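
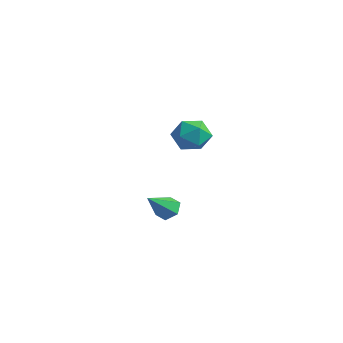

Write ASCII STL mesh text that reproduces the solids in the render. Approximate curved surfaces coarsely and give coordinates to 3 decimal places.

solid 
facet normal -0.530 0.272 0.803
outer loop
vertex -2.535 3.519 1.502
vertex -2.034 2.997 2.009
vertex -1.802 3.839 1.877
endloop
endfacet
facet normal -0.512 0.797 0.320
outer loop
vertex -2.535 3.519 1.502
vertex -1.802 3.839 1.877
vertex -1.998 4.048 1.042
endloop
endfacet
facet normal -0.786 0.547 -0.289
outer loop
vertex -2.535 3.519 1.502
vertex -1.998 4.048 1.042
vertex -2.352 3.336 0.658
endloop
endfacet
facet normal -0.974 -0.134 -0.182
outer loop
vertex -2.535 3.519 1.502
vertex -2.352 3.336 0.658
vertex -2.374 2.686 1.255
endloop
endfacet
facet normal -0.815 -0.304 0.493
outer loop
vertex -2.535 3.519 1.502
vertex -2.374 2.686 1.255
vertex -2.034 2.997 2.009
endloop
endfacet
facet normal 0.171 0.965 0.201
outer loop
vertex -1.998 4.048 1.042
vertex -1.802 3.839 1.877
vertex -1.166 3.854 1.265
endloop
endfacet
facet normal 0.143 0.115 0.983
outer loop
vertex -1.802 3.839 1.877
vertex -2.034 2.997 2.009
vertex -1.188 3.204 1.862
endloop
endfacet
facet normal -0.319 -0.817 0.481
outer loop
vertex -2.034 2.997 2.009
vertex -2.374 2.686 1.255
vertex -1.542 2.492 1.478
endloop
endfacet
facet normal -0.576 -0.542 -0.612
outer loop
vertex -2.374 2.686 1.255
vertex -2.352 3.336 0.658
vertex -1.738 2.701 0.643
endloop
endfacet
facet normal -0.273 0.558 -0.784
outer loop
vertex -2.352 3.336 0.658
vertex -1.998 4.048 1.042
vertex -1.506 3.543 0.511
endloop
endfacet
facet normal 0.974 0.134 0.182
outer loop
vertex -1.005 3.021 1.018
vertex -1.166 3.854 1.265
vertex -1.188 3.204 1.862
endloop
endfacet
facet normal 0.786 -0.547 0.289
outer loop
vertex -1.005 3.021 1.018
vertex -1.188 3.204 1.862
vertex -1.542 2.492 1.478
endloop
endfacet
facet normal 0.512 -0.797 -0.320
outer loop
vertex -1.005 3.021 1.018
vertex -1.542 2.492 1.478
vertex -1.738 2.701 0.643
endloop
endfacet
facet normal 0.530 -0.272 -0.803
outer loop
vertex -1.005 3.021 1.018
vertex -1.738 2.701 0.643
vertex -1.506 3.543 0.511
endloop
endfacet
facet normal 0.815 0.304 -0.493
outer loop
vertex -1.005 3.021 1.018
vertex -1.506 3.543 0.511
vertex -1.166 3.854 1.265
endloop
endfacet
facet normal 0.576 0.542 0.612
outer loop
vertex -1.188 3.204 1.862
vertex -1.166 3.854 1.265
vertex -1.802 3.839 1.877
endloop
endfacet
facet normal 0.273 -0.558 0.784
outer loop
vertex -1.542 2.492 1.478
vertex -1.188 3.204 1.862
vertex -2.034 2.997 2.009
endloop
endfacet
facet normal -0.171 -0.965 -0.201
outer loop
vertex -1.738 2.701 0.643
vertex -1.542 2.492 1.478
vertex -2.374 2.686 1.255
endloop
endfacet
facet normal -0.143 -0.115 -0.983
outer loop
vertex -1.506 3.543 0.511
vertex -1.738 2.701 0.643
vertex -2.352 3.336 0.658
endloop
endfacet
facet normal 0.319 0.817 -0.481
outer loop
vertex -1.166 3.854 1.265
vertex -1.506 3.543 0.511
vertex -1.998 4.048 1.042
endloop
endfacet
facet normal -0.058 0.743 -0.666
outer loop
vertex 2.676 -1.616 -0.091
vertex 2.43 -1.291 0.293
vertex 2.988 -1.292 0.243
endloop
endfacet
facet normal 0.800 -0.565 -0.199
outer loop
vertex 2.676 -1.616 -0.091
vertex 2.988 -1.292 0.243
vertex 2.51 -2.309 1.207
endloop
endfacet
facet normal -0.058 0.743 -0.667
outer loop
vertex 2.988 -1.292 0.243
vertex 2.43 -1.291 0.293
vertex 2.741 -0.967 0.627
endloop
endfacet
facet normal 0.864 0.067 0.499
outer loop
vertex 2.988 -1.292 0.243
vertex 2.741 -0.967 0.627
vertex 2.51 -2.309 1.207
endloop
endfacet
facet normal -0.058 0.743 -0.666
outer loop
vertex 2.741 -0.967 0.627
vertex 2.43 -1.291 0.293
vertex 2.184 -0.966 0.677
endloop
endfacet
facet normal 0.083 0.383 0.920
outer loop
vertex 2.741 -0.967 0.627
vertex 2.184 -0.966 0.677
vertex 2.51 -2.309 1.207
endloop
endfacet
facet normal -0.058 0.743 -0.666
outer loop
vertex 2.184 -0.966 0.677
vertex 2.43 -1.291 0.293
vertex 1.872 -1.29 0.343
endloop
endfacet
facet normal -0.762 0.069 0.644
outer loop
vertex 2.184 -0.966 0.677
vertex 1.872 -1.29 0.343
vertex 2.51 -2.309 1.207
endloop
endfacet
facet normal -0.058 0.742 -0.668
outer loop
vertex 1.872 -1.29 0.343
vertex 2.43 -1.291 0.293
vertex 2.118 -1.616 -0.041
endloop
endfacet
facet normal -0.826 -0.561 -0.052
outer loop
vertex 1.872 -1.29 0.343
vertex 2.118 -1.616 -0.041
vertex 2.51 -2.309 1.207
endloop
endfacet
facet normal -0.060 0.743 -0.667
outer loop
vertex 2.118 -1.616 -0.041
vertex 2.43 -1.291 0.293
vertex 2.676 -1.616 -0.091
endloop
endfacet
facet normal -0.043 -0.879 -0.475
outer loop
vertex 2.118 -1.616 -0.041
vertex 2.676 -1.616 -0.091
vertex 2.51 -2.309 1.207
endloop
endfacet

endsolid


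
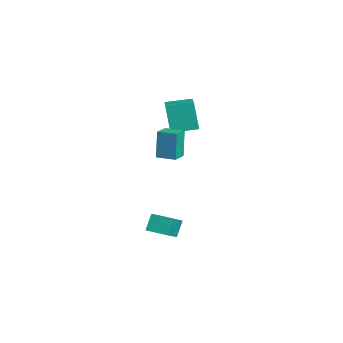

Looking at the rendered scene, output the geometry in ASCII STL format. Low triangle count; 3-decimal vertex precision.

solid 
facet normal -0.362 0.414 0.835
outer loop
vertex -0.207 -0.079 -1.906
vertex 0.6 0.83 -2.007
vertex -1.133 0.657 -2.673
endloop
endfacet
facet normal -0.661 -0.745 0.083
outer loop
vertex -0.76 0.23 -3.533
vertex -0.207 -0.079 -1.906
vertex -1.133 0.657 -2.673
endloop
endfacet
facet normal -0.362 0.414 0.835
outer loop
vertex -1.133 0.657 -2.673
vertex 0.6 0.83 -2.007
vertex -0.326 1.566 -2.774
endloop
endfacet
facet normal -0.657 0.522 -0.544
outer loop
vertex -0.326 1.566 -2.774
vertex -0.76 0.23 -3.533
vertex -1.133 0.657 -2.673
endloop
endfacet
facet normal 0.657 -0.522 0.544
outer loop
vertex -0.207 -0.079 -1.906
vertex 0.973 0.403 -2.867
vertex 0.6 0.83 -2.007
endloop
endfacet
facet normal -0.661 -0.745 0.083
outer loop
vertex 0.166 -0.506 -2.766
vertex -0.207 -0.079 -1.906
vertex -0.76 0.23 -3.533
endloop
endfacet
facet normal 0.657 -0.522 0.544
outer loop
vertex 0.166 -0.506 -2.766
vertex 0.973 0.403 -2.867
vertex -0.207 -0.079 -1.906
endloop
endfacet
facet normal 0.661 0.745 -0.083
outer loop
vertex 0.6 0.83 -2.007
vertex 0.973 0.403 -2.867
vertex -0.326 1.566 -2.774
endloop
endfacet
facet normal -0.657 0.522 -0.544
outer loop
vertex 0.047 1.139 -3.634
vertex -0.76 0.23 -3.533
vertex -0.326 1.566 -2.774
endloop
endfacet
facet normal 0.661 0.745 -0.083
outer loop
vertex -0.326 1.566 -2.774
vertex 0.973 0.403 -2.867
vertex 0.047 1.139 -3.634
endloop
endfacet
facet normal 0.362 -0.414 -0.835
outer loop
vertex 0.047 1.139 -3.634
vertex 0.166 -0.506 -2.766
vertex -0.76 0.23 -3.533
endloop
endfacet
facet normal 0.362 -0.414 -0.835
outer loop
vertex 0.973 0.403 -2.867
vertex 0.166 -0.506 -2.766
vertex 0.047 1.139 -3.634
endloop
endfacet
facet normal -0.712 0.674 -0.196
outer loop
vertex 0.682 0.341 4.408
vertex 1.362 1.074 4.458
vertex 0.963 0.187 2.861
endloop
endfacet
facet normal -0.680 -0.732 -0.051
outer loop
vertex 1.618 -0.434 3.042
vertex 0.682 0.341 4.408
vertex 0.963 0.187 2.861
endloop
endfacet
facet normal -0.712 0.674 -0.197
outer loop
vertex 0.963 0.187 2.861
vertex 1.362 1.074 4.458
vertex 1.643 0.919 2.911
endloop
endfacet
facet normal 0.178 -0.098 -0.979
outer loop
vertex 1.643 0.919 2.911
vertex 1.618 -0.434 3.042
vertex 0.963 0.187 2.861
endloop
endfacet
facet normal -0.178 0.098 0.979
outer loop
vertex 0.682 0.341 4.408
vertex 2.017 0.453 4.639
vertex 1.362 1.074 4.458
endloop
endfacet
facet normal -0.679 -0.732 -0.050
outer loop
vertex 1.337 -0.279 4.589
vertex 0.682 0.341 4.408
vertex 1.618 -0.434 3.042
endloop
endfacet
facet normal -0.178 0.098 0.979
outer loop
vertex 1.337 -0.279 4.589
vertex 2.017 0.453 4.639
vertex 0.682 0.341 4.408
endloop
endfacet
facet normal 0.680 0.732 0.050
outer loop
vertex 1.362 1.074 4.458
vertex 2.017 0.453 4.639
vertex 1.643 0.919 2.911
endloop
endfacet
facet normal 0.178 -0.098 -0.979
outer loop
vertex 2.298 0.299 3.092
vertex 1.618 -0.434 3.042
vertex 1.643 0.919 2.911
endloop
endfacet
facet normal 0.679 0.732 0.050
outer loop
vertex 1.643 0.919 2.911
vertex 2.017 0.453 4.639
vertex 2.298 0.299 3.092
endloop
endfacet
facet normal 0.712 -0.674 0.197
outer loop
vertex 2.298 0.299 3.092
vertex 1.337 -0.279 4.589
vertex 1.618 -0.434 3.042
endloop
endfacet
facet normal 0.712 -0.675 0.196
outer loop
vertex 2.017 0.453 4.639
vertex 1.337 -0.279 4.589
vertex 2.298 0.299 3.092
endloop
endfacet
facet normal -0.911 0.284 -0.301
outer loop
vertex -5.057 2.243 3.24
vertex -4.695 3.613 3.436
vertex -4.521 2.323 1.692
endloop
endfacet
facet normal -0.253 -0.958 -0.137
outer loop
vertex -2.545 1.707 2.344
vertex -5.057 2.243 3.24
vertex -4.521 2.323 1.692
endloop
endfacet
facet normal -0.910 0.284 -0.301
outer loop
vertex -4.521 2.323 1.692
vertex -4.695 3.613 3.436
vertex -4.159 3.692 1.888
endloop
endfacet
facet normal 0.327 0.049 -0.944
outer loop
vertex -4.159 3.692 1.888
vertex -2.545 1.707 2.344
vertex -4.521 2.323 1.692
endloop
endfacet
facet normal -0.327 -0.049 0.944
outer loop
vertex -5.057 2.243 3.24
vertex -2.719 2.997 4.088
vertex -4.695 3.613 3.436
endloop
endfacet
facet normal -0.253 -0.958 -0.136
outer loop
vertex -3.081 1.628 3.892
vertex -5.057 2.243 3.24
vertex -2.545 1.707 2.344
endloop
endfacet
facet normal -0.327 -0.049 0.944
outer loop
vertex -3.081 1.628 3.892
vertex -2.719 2.997 4.088
vertex -5.057 2.243 3.24
endloop
endfacet
facet normal 0.253 0.958 0.137
outer loop
vertex -4.695 3.613 3.436
vertex -2.719 2.997 4.088
vertex -4.159 3.692 1.888
endloop
endfacet
facet normal 0.327 0.049 -0.944
outer loop
vertex -2.183 3.077 2.54
vertex -2.545 1.707 2.344
vertex -4.159 3.692 1.888
endloop
endfacet
facet normal 0.253 0.958 0.137
outer loop
vertex -4.159 3.692 1.888
vertex -2.719 2.997 4.088
vertex -2.183 3.077 2.54
endloop
endfacet
facet normal 0.911 -0.284 0.301
outer loop
vertex -2.183 3.077 2.54
vertex -3.081 1.628 3.892
vertex -2.545 1.707 2.344
endloop
endfacet
facet normal 0.911 -0.284 0.301
outer loop
vertex -2.719 2.997 4.088
vertex -3.081 1.628 3.892
vertex -2.183 3.077 2.54
endloop
endfacet

endsolid


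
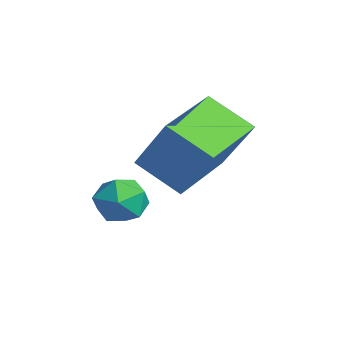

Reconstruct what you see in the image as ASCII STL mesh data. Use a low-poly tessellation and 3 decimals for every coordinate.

solid 
facet normal -0.529 -0.211 -0.822
outer loop
vertex -0.51 0.69 2.669
vertex -1.564 2.168 2.967
vertex 0.367 1.47 1.905
endloop
endfacet
facet normal 0.573 -0.803 -0.162
outer loop
vertex 1.324 1.852 3.393
vertex -0.51 0.69 2.669
vertex 0.367 1.47 1.905
endloop
endfacet
facet normal -0.529 -0.212 -0.822
outer loop
vertex 0.367 1.47 1.905
vertex -1.564 2.168 2.967
vertex -0.688 2.948 2.203
endloop
endfacet
facet normal 0.626 0.557 -0.546
outer loop
vertex -0.688 2.948 2.203
vertex 1.324 1.852 3.393
vertex 0.367 1.47 1.905
endloop
endfacet
facet normal -0.626 -0.557 0.546
outer loop
vertex -0.51 0.69 2.669
vertex -0.607 2.55 4.455
vertex -1.564 2.168 2.967
endloop
endfacet
facet normal 0.573 -0.803 -0.163
outer loop
vertex 0.448 1.072 4.157
vertex -0.51 0.69 2.669
vertex 1.324 1.852 3.393
endloop
endfacet
facet normal -0.626 -0.557 0.546
outer loop
vertex 0.448 1.072 4.157
vertex -0.607 2.55 4.455
vertex -0.51 0.69 2.669
endloop
endfacet
facet normal -0.573 0.803 0.163
outer loop
vertex -1.564 2.168 2.967
vertex -0.607 2.55 4.455
vertex -0.688 2.948 2.203
endloop
endfacet
facet normal 0.626 0.557 -0.546
outer loop
vertex 0.27 3.33 3.691
vertex 1.324 1.852 3.393
vertex -0.688 2.948 2.203
endloop
endfacet
facet normal -0.573 0.803 0.163
outer loop
vertex -0.688 2.948 2.203
vertex -0.607 2.55 4.455
vertex 0.27 3.33 3.691
endloop
endfacet
facet normal 0.529 0.211 0.822
outer loop
vertex 0.27 3.33 3.691
vertex 0.448 1.072 4.157
vertex 1.324 1.852 3.393
endloop
endfacet
facet normal 0.528 0.211 0.822
outer loop
vertex -0.607 2.55 4.455
vertex 0.448 1.072 4.157
vertex 0.27 3.33 3.691
endloop
endfacet
facet normal -0.906 0.308 0.291
outer loop
vertex -1.443 0.758 1.105
vertex -1.439 0.244 1.66
vertex -1.163 0.938 1.785
endloop
endfacet
facet normal -0.536 0.844 -0.003
outer loop
vertex -1.443 0.758 1.105
vertex -1.163 0.938 1.785
vertex -0.805 1.163 1.157
endloop
endfacet
facet normal -0.360 0.653 -0.666
outer loop
vertex -1.443 0.758 1.105
vertex -0.805 1.163 1.157
vertex -0.86 0.609 0.644
endloop
endfacet
facet normal -0.620 -0.001 -0.784
outer loop
vertex -1.443 0.758 1.105
vertex -0.86 0.609 0.644
vertex -1.252 0.041 0.955
endloop
endfacet
facet normal -0.958 -0.215 -0.192
outer loop
vertex -1.443 0.758 1.105
vertex -1.252 0.041 0.955
vertex -1.439 0.244 1.66
endloop
endfacet
facet normal 0.067 0.926 0.370
outer loop
vertex -0.805 1.163 1.157
vertex -1.163 0.938 1.785
vertex -0.408 0.899 1.745
endloop
endfacet
facet normal -0.532 0.059 0.845
outer loop
vertex -1.163 0.938 1.785
vertex -1.439 0.244 1.66
vertex -0.8 0.331 2.056
endloop
endfacet
facet normal -0.616 -0.786 0.063
outer loop
vertex -1.439 0.244 1.66
vertex -1.252 0.041 0.955
vertex -0.855 -0.223 1.543
endloop
endfacet
facet normal -0.070 -0.441 -0.895
outer loop
vertex -1.252 0.041 0.955
vertex -0.86 0.609 0.644
vertex -0.497 0.002 0.915
endloop
endfacet
facet normal 0.352 0.617 -0.704
outer loop
vertex -0.86 0.609 0.644
vertex -0.805 1.163 1.157
vertex -0.221 0.696 1.04
endloop
endfacet
facet normal 0.620 0.001 0.784
outer loop
vertex -0.217 0.182 1.595
vertex -0.408 0.899 1.745
vertex -0.8 0.331 2.056
endloop
endfacet
facet normal 0.360 -0.653 0.666
outer loop
vertex -0.217 0.182 1.595
vertex -0.8 0.331 2.056
vertex -0.855 -0.223 1.543
endloop
endfacet
facet normal 0.536 -0.844 0.003
outer loop
vertex -0.217 0.182 1.595
vertex -0.855 -0.223 1.543
vertex -0.497 0.002 0.915
endloop
endfacet
facet normal 0.906 -0.308 -0.291
outer loop
vertex -0.217 0.182 1.595
vertex -0.497 0.002 0.915
vertex -0.221 0.696 1.04
endloop
endfacet
facet normal 0.958 0.215 0.192
outer loop
vertex -0.217 0.182 1.595
vertex -0.221 0.696 1.04
vertex -0.408 0.899 1.745
endloop
endfacet
facet normal 0.070 0.441 0.895
outer loop
vertex -0.8 0.331 2.056
vertex -0.408 0.899 1.745
vertex -1.163 0.938 1.785
endloop
endfacet
facet normal -0.352 -0.617 0.704
outer loop
vertex -0.855 -0.223 1.543
vertex -0.8 0.331 2.056
vertex -1.439 0.244 1.66
endloop
endfacet
facet normal -0.067 -0.926 -0.370
outer loop
vertex -0.497 0.002 0.915
vertex -0.855 -0.223 1.543
vertex -1.252 0.041 0.955
endloop
endfacet
facet normal 0.532 -0.059 -0.845
outer loop
vertex -0.221 0.696 1.04
vertex -0.497 0.002 0.915
vertex -0.86 0.609 0.644
endloop
endfacet
facet normal 0.616 0.786 -0.063
outer loop
vertex -0.408 0.899 1.745
vertex -0.221 0.696 1.04
vertex -0.805 1.163 1.157
endloop
endfacet

endsolid


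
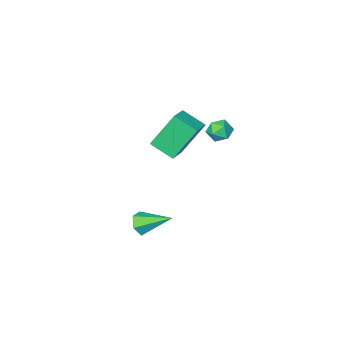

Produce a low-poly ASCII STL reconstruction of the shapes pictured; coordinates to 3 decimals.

solid 
facet normal -0.309 0.897 0.318
outer loop
vertex -2.728 -1.843 -2.231
vertex -3.279 -2.111 -2.01
vertex -2.758 -2.07 -1.62
endloop
endfacet
facet normal 0.404 0.851 0.336
outer loop
vertex -2.728 -1.843 -2.231
vertex -2.758 -2.07 -1.62
vertex -2.227 -2.179 -1.982
endloop
endfacet
facet normal 0.633 0.703 -0.324
outer loop
vertex -2.728 -1.843 -2.231
vertex -2.227 -2.179 -1.982
vertex -2.42 -2.288 -2.595
endloop
endfacet
facet normal 0.062 0.657 -0.751
outer loop
vertex -2.728 -1.843 -2.231
vertex -2.42 -2.288 -2.595
vertex -3.07 -2.246 -2.612
endloop
endfacet
facet normal -0.520 0.777 -0.355
outer loop
vertex -2.728 -1.843 -2.231
vertex -3.07 -2.246 -2.612
vertex -3.279 -2.111 -2.01
endloop
endfacet
facet normal 0.579 0.301 0.758
outer loop
vertex -2.227 -2.179 -1.982
vertex -2.758 -2.07 -1.62
vertex -2.47 -2.654 -1.608
endloop
endfacet
facet normal -0.574 0.377 0.727
outer loop
vertex -2.758 -2.07 -1.62
vertex -3.279 -2.111 -2.01
vertex -3.12 -2.612 -1.625
endloop
endfacet
facet normal -0.915 0.185 -0.359
outer loop
vertex -3.279 -2.111 -2.01
vertex -3.07 -2.246 -2.612
vertex -3.313 -2.721 -2.238
endloop
endfacet
facet normal 0.026 -0.008 -1.000
outer loop
vertex -3.07 -2.246 -2.612
vertex -2.42 -2.288 -2.595
vertex -2.782 -2.83 -2.6
endloop
endfacet
facet normal 0.949 0.063 -0.310
outer loop
vertex -2.42 -2.288 -2.595
vertex -2.227 -2.179 -1.982
vertex -2.261 -2.789 -2.21
endloop
endfacet
facet normal -0.062 -0.657 0.751
outer loop
vertex -2.812 -3.057 -1.989
vertex -2.47 -2.654 -1.608
vertex -3.12 -2.612 -1.625
endloop
endfacet
facet normal -0.633 -0.703 0.324
outer loop
vertex -2.812 -3.057 -1.989
vertex -3.12 -2.612 -1.625
vertex -3.313 -2.721 -2.238
endloop
endfacet
facet normal -0.404 -0.851 -0.336
outer loop
vertex -2.812 -3.057 -1.989
vertex -3.313 -2.721 -2.238
vertex -2.782 -2.83 -2.6
endloop
endfacet
facet normal 0.309 -0.897 -0.318
outer loop
vertex -2.812 -3.057 -1.989
vertex -2.782 -2.83 -2.6
vertex -2.261 -2.789 -2.21
endloop
endfacet
facet normal 0.520 -0.777 0.355
outer loop
vertex -2.812 -3.057 -1.989
vertex -2.261 -2.789 -2.21
vertex -2.47 -2.654 -1.608
endloop
endfacet
facet normal -0.026 0.008 1.000
outer loop
vertex -3.12 -2.612 -1.625
vertex -2.47 -2.654 -1.608
vertex -2.758 -2.07 -1.62
endloop
endfacet
facet normal -0.949 -0.063 0.310
outer loop
vertex -3.313 -2.721 -2.238
vertex -3.12 -2.612 -1.625
vertex -3.279 -2.111 -2.01
endloop
endfacet
facet normal -0.579 -0.301 -0.758
outer loop
vertex -2.782 -2.83 -2.6
vertex -3.313 -2.721 -2.238
vertex -3.07 -2.246 -2.612
endloop
endfacet
facet normal 0.574 -0.377 -0.727
outer loop
vertex -2.261 -2.789 -2.21
vertex -2.782 -2.83 -2.6
vertex -2.42 -2.288 -2.595
endloop
endfacet
facet normal 0.915 -0.185 0.359
outer loop
vertex -2.47 -2.654 -1.608
vertex -2.261 -2.789 -2.21
vertex -2.227 -2.179 -1.982
endloop
endfacet
facet normal 0.530 -0.707 -0.469
outer loop
vertex 3.495 0.745 -3.055
vertex 3.2 0.862 -3.564
vertex 3.707 1.157 -3.436
endloop
endfacet
facet normal 0.563 0.386 0.731
outer loop
vertex 3.495 0.745 -3.055
vertex 3.707 1.157 -3.436
vertex 2.38 1.958 -2.836
endloop
endfacet
facet normal 0.530 -0.707 -0.469
outer loop
vertex 3.707 1.157 -3.436
vertex 3.2 0.862 -3.564
vertex 3.412 1.274 -3.945
endloop
endfacet
facet normal 0.487 0.869 -0.083
outer loop
vertex 3.707 1.157 -3.436
vertex 3.412 1.274 -3.945
vertex 2.38 1.958 -2.836
endloop
endfacet
facet normal 0.530 -0.707 -0.469
outer loop
vertex 3.412 1.274 -3.945
vertex 3.2 0.862 -3.564
vertex 2.905 0.979 -4.073
endloop
endfacet
facet normal -0.244 0.707 -0.663
outer loop
vertex 3.412 1.274 -3.945
vertex 2.905 0.979 -4.073
vertex 2.38 1.958 -2.836
endloop
endfacet
facet normal 0.529 -0.707 -0.469
outer loop
vertex 2.905 0.979 -4.073
vertex 3.2 0.862 -3.564
vertex 2.693 0.567 -3.691
endloop
endfacet
facet normal -0.900 0.063 -0.432
outer loop
vertex 2.905 0.979 -4.073
vertex 2.693 0.567 -3.691
vertex 2.38 1.958 -2.836
endloop
endfacet
facet normal 0.529 -0.707 -0.469
outer loop
vertex 2.693 0.567 -3.691
vertex 3.2 0.862 -3.564
vertex 2.988 0.45 -3.182
endloop
endfacet
facet normal -0.824 -0.420 0.381
outer loop
vertex 2.693 0.567 -3.691
vertex 2.988 0.45 -3.182
vertex 2.38 1.958 -2.836
endloop
endfacet
facet normal 0.529 -0.707 -0.469
outer loop
vertex 2.988 0.45 -3.182
vertex 3.2 0.862 -3.564
vertex 3.495 0.745 -3.055
endloop
endfacet
facet normal -0.091 -0.257 0.962
outer loop
vertex 2.988 0.45 -3.182
vertex 3.495 0.745 -3.055
vertex 2.38 1.958 -2.836
endloop
endfacet
facet normal -0.466 0.231 0.854
outer loop
vertex -1.047 -3.384 -1.087
vertex -1.586 -2.393 -1.649
vertex -1.853 -3.98 -1.365
endloop
endfacet
facet normal 0.428 -0.786 0.446
outer loop
vertex -0.914 -4.447 -3.091
vertex -1.047 -3.384 -1.087
vertex -1.853 -3.98 -1.365
endloop
endfacet
facet normal -0.465 0.231 0.855
outer loop
vertex -1.853 -3.98 -1.365
vertex -1.586 -2.393 -1.649
vertex -2.392 -2.989 -1.926
endloop
endfacet
facet normal -0.775 -0.573 -0.267
outer loop
vertex -2.392 -2.989 -1.926
vertex -0.914 -4.447 -3.091
vertex -1.853 -3.98 -1.365
endloop
endfacet
facet normal 0.775 0.573 0.267
outer loop
vertex -1.047 -3.384 -1.087
vertex -0.647 -2.86 -3.375
vertex -1.586 -2.393 -1.649
endloop
endfacet
facet normal 0.428 -0.786 0.445
outer loop
vertex -0.108 -3.851 -2.814
vertex -1.047 -3.384 -1.087
vertex -0.914 -4.447 -3.091
endloop
endfacet
facet normal 0.775 0.573 0.267
outer loop
vertex -0.108 -3.851 -2.814
vertex -0.647 -2.86 -3.375
vertex -1.047 -3.384 -1.087
endloop
endfacet
facet normal -0.428 0.786 -0.446
outer loop
vertex -1.586 -2.393 -1.649
vertex -0.647 -2.86 -3.375
vertex -2.392 -2.989 -1.926
endloop
endfacet
facet normal -0.775 -0.573 -0.267
outer loop
vertex -1.453 -3.456 -3.653
vertex -0.914 -4.447 -3.091
vertex -2.392 -2.989 -1.926
endloop
endfacet
facet normal -0.428 0.786 -0.445
outer loop
vertex -2.392 -2.989 -1.926
vertex -0.647 -2.86 -3.375
vertex -1.453 -3.456 -3.653
endloop
endfacet
facet normal 0.465 -0.232 -0.854
outer loop
vertex -1.453 -3.456 -3.653
vertex -0.108 -3.851 -2.814
vertex -0.914 -4.447 -3.091
endloop
endfacet
facet normal 0.465 -0.231 -0.855
outer loop
vertex -0.647 -2.86 -3.375
vertex -0.108 -3.851 -2.814
vertex -1.453 -3.456 -3.653
endloop
endfacet

endsolid


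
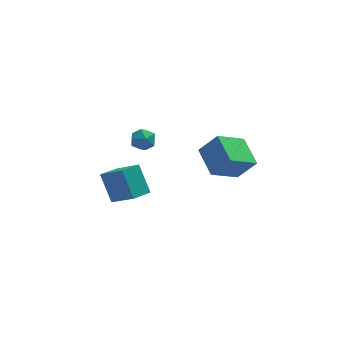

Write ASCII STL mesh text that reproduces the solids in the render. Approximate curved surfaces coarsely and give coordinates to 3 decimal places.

solid 
facet normal -0.606 0.162 -0.779
outer loop
vertex 2.089 -3.466 1.581
vertex 1.671 -1.712 2.271
vertex 3.689 -2.661 0.504
endloop
endfacet
facet normal 0.217 -0.909 -0.357
outer loop
vertex 4.689 -2.928 1.789
vertex 2.089 -3.466 1.581
vertex 3.689 -2.661 0.504
endloop
endfacet
facet normal -0.606 0.162 -0.779
outer loop
vertex 3.689 -2.661 0.504
vertex 1.671 -1.712 2.271
vertex 3.271 -0.907 1.193
endloop
endfacet
facet normal 0.765 0.385 -0.516
outer loop
vertex 3.271 -0.907 1.193
vertex 4.689 -2.928 1.789
vertex 3.689 -2.661 0.504
endloop
endfacet
facet normal -0.765 -0.385 0.516
outer loop
vertex 2.089 -3.466 1.581
vertex 2.671 -1.979 3.556
vertex 1.671 -1.712 2.271
endloop
endfacet
facet normal 0.217 -0.909 -0.357
outer loop
vertex 3.089 -3.733 2.867
vertex 2.089 -3.466 1.581
vertex 4.689 -2.928 1.789
endloop
endfacet
facet normal -0.766 -0.385 0.515
outer loop
vertex 3.089 -3.733 2.867
vertex 2.671 -1.979 3.556
vertex 2.089 -3.466 1.581
endloop
endfacet
facet normal -0.216 0.909 0.357
outer loop
vertex 1.671 -1.712 2.271
vertex 2.671 -1.979 3.556
vertex 3.271 -0.907 1.193
endloop
endfacet
facet normal 0.766 0.385 -0.515
outer loop
vertex 4.271 -1.174 2.479
vertex 4.689 -2.928 1.789
vertex 3.271 -0.907 1.193
endloop
endfacet
facet normal -0.217 0.909 0.357
outer loop
vertex 3.271 -0.907 1.193
vertex 2.671 -1.979 3.556
vertex 4.271 -1.174 2.479
endloop
endfacet
facet normal 0.606 -0.162 0.779
outer loop
vertex 4.271 -1.174 2.479
vertex 3.089 -3.733 2.867
vertex 4.689 -2.928 1.789
endloop
endfacet
facet normal 0.606 -0.162 0.779
outer loop
vertex 2.671 -1.979 3.556
vertex 3.089 -3.733 2.867
vertex 4.271 -1.174 2.479
endloop
endfacet
facet normal -0.194 0.776 0.601
outer loop
vertex -1.839 -0.932 3.443
vertex -1.401 -1.277 4.03
vertex -1.047 -0.778 3.5
endloop
endfacet
facet normal -0.184 0.979 -0.083
outer loop
vertex -1.839 -0.932 3.443
vertex -1.047 -0.778 3.5
vertex -1.383 -0.903 2.775
endloop
endfacet
facet normal -0.674 0.598 -0.434
outer loop
vertex -1.839 -0.932 3.443
vertex -1.383 -0.903 2.775
vertex -1.946 -1.479 2.856
endloop
endfacet
facet normal -0.987 0.157 0.033
outer loop
vertex -1.839 -0.932 3.443
vertex -1.946 -1.479 2.856
vertex -1.957 -1.711 3.631
endloop
endfacet
facet normal -0.691 0.267 0.672
outer loop
vertex -1.839 -0.932 3.443
vertex -1.957 -1.711 3.631
vertex -1.401 -1.277 4.03
endloop
endfacet
facet normal 0.455 0.818 -0.352
outer loop
vertex -1.383 -0.903 2.775
vertex -1.047 -0.778 3.5
vertex -0.663 -1.229 2.949
endloop
endfacet
facet normal 0.441 0.488 0.754
outer loop
vertex -1.047 -0.778 3.5
vertex -1.401 -1.277 4.03
vertex -0.674 -1.461 3.724
endloop
endfacet
facet normal -0.362 -0.336 0.870
outer loop
vertex -1.401 -1.277 4.03
vertex -1.957 -1.711 3.631
vertex -1.237 -2.037 3.805
endloop
endfacet
facet normal -0.842 -0.514 -0.166
outer loop
vertex -1.957 -1.711 3.631
vertex -1.946 -1.479 2.856
vertex -1.573 -2.162 3.08
endloop
endfacet
facet normal -0.337 0.200 -0.920
outer loop
vertex -1.946 -1.479 2.856
vertex -1.383 -0.903 2.775
vertex -1.219 -1.663 2.55
endloop
endfacet
facet normal 0.987 -0.157 -0.033
outer loop
vertex -0.781 -2.008 3.137
vertex -0.663 -1.229 2.949
vertex -0.674 -1.461 3.724
endloop
endfacet
facet normal 0.674 -0.598 0.434
outer loop
vertex -0.781 -2.008 3.137
vertex -0.674 -1.461 3.724
vertex -1.237 -2.037 3.805
endloop
endfacet
facet normal 0.184 -0.979 0.083
outer loop
vertex -0.781 -2.008 3.137
vertex -1.237 -2.037 3.805
vertex -1.573 -2.162 3.08
endloop
endfacet
facet normal 0.194 -0.776 -0.601
outer loop
vertex -0.781 -2.008 3.137
vertex -1.573 -2.162 3.08
vertex -1.219 -1.663 2.55
endloop
endfacet
facet normal 0.691 -0.267 -0.672
outer loop
vertex -0.781 -2.008 3.137
vertex -1.219 -1.663 2.55
vertex -0.663 -1.229 2.949
endloop
endfacet
facet normal 0.842 0.514 0.166
outer loop
vertex -0.674 -1.461 3.724
vertex -0.663 -1.229 2.949
vertex -1.047 -0.778 3.5
endloop
endfacet
facet normal 0.337 -0.200 0.920
outer loop
vertex -1.237 -2.037 3.805
vertex -0.674 -1.461 3.724
vertex -1.401 -1.277 4.03
endloop
endfacet
facet normal -0.455 -0.818 0.352
outer loop
vertex -1.573 -2.162 3.08
vertex -1.237 -2.037 3.805
vertex -1.957 -1.711 3.631
endloop
endfacet
facet normal -0.441 -0.488 -0.754
outer loop
vertex -1.219 -1.663 2.55
vertex -1.573 -2.162 3.08
vertex -1.946 -1.479 2.856
endloop
endfacet
facet normal 0.362 0.336 -0.870
outer loop
vertex -0.663 -1.229 2.949
vertex -1.219 -1.663 2.55
vertex -1.383 -0.903 2.775
endloop
endfacet
facet normal -0.532 0.597 -0.601
outer loop
vertex -3.251 3.431 -3.535
vertex -2.216 4.159 -3.728
vertex -2.738 2.276 -5.136
endloop
endfacet
facet normal -0.809 -0.569 0.151
outer loop
vertex -1.584 0.981 -3.832
vertex -3.251 3.431 -3.535
vertex -2.738 2.276 -5.136
endloop
endfacet
facet normal -0.531 0.597 -0.601
outer loop
vertex -2.738 2.276 -5.136
vertex -2.216 4.159 -3.728
vertex -1.702 3.003 -5.329
endloop
endfacet
facet normal 0.251 -0.566 -0.785
outer loop
vertex -1.702 3.003 -5.329
vertex -1.584 0.981 -3.832
vertex -2.738 2.276 -5.136
endloop
endfacet
facet normal -0.252 0.566 0.785
outer loop
vertex -3.251 3.431 -3.535
vertex -1.062 2.864 -2.424
vertex -2.216 4.159 -3.728
endloop
endfacet
facet normal -0.809 -0.569 0.151
outer loop
vertex -2.098 2.137 -2.231
vertex -3.251 3.431 -3.535
vertex -1.584 0.981 -3.832
endloop
endfacet
facet normal -0.251 0.567 0.785
outer loop
vertex -2.098 2.137 -2.231
vertex -1.062 2.864 -2.424
vertex -3.251 3.431 -3.535
endloop
endfacet
facet normal 0.809 0.569 -0.151
outer loop
vertex -2.216 4.159 -3.728
vertex -1.062 2.864 -2.424
vertex -1.702 3.003 -5.329
endloop
endfacet
facet normal 0.252 -0.566 -0.785
outer loop
vertex -0.549 1.709 -4.025
vertex -1.584 0.981 -3.832
vertex -1.702 3.003 -5.329
endloop
endfacet
facet normal 0.809 0.568 -0.151
outer loop
vertex -1.702 3.003 -5.329
vertex -1.062 2.864 -2.424
vertex -0.549 1.709 -4.025
endloop
endfacet
facet normal 0.532 -0.596 0.601
outer loop
vertex -0.549 1.709 -4.025
vertex -2.098 2.137 -2.231
vertex -1.584 0.981 -3.832
endloop
endfacet
facet normal 0.531 -0.597 0.601
outer loop
vertex -1.062 2.864 -2.424
vertex -2.098 2.137 -2.231
vertex -0.549 1.709 -4.025
endloop
endfacet

endsolid


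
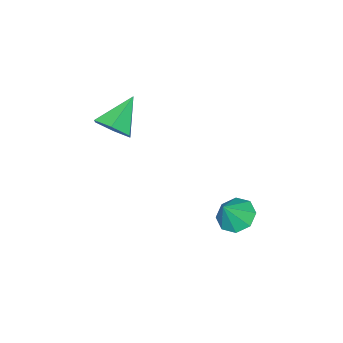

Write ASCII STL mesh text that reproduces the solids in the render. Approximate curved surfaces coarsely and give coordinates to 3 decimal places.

solid 
facet normal 0.789 0.040 -0.613
outer loop
vertex 2.937 -3.659 2.113
vertex 2.489 -3.167 1.568
vertex 2.955 -2.803 2.192
endloop
endfacet
facet normal 0.239 -0.094 0.966
outer loop
vertex 2.937 -3.659 2.113
vertex 2.955 -2.803 2.192
vertex 1.171 -3.233 2.592
endloop
endfacet
facet normal 0.789 0.040 -0.613
outer loop
vertex 2.955 -2.803 2.192
vertex 2.489 -3.167 1.568
vertex 2.507 -2.311 1.647
endloop
endfacet
facet normal -0.024 0.732 0.681
outer loop
vertex 2.955 -2.803 2.192
vertex 2.507 -2.311 1.647
vertex 1.171 -3.233 2.592
endloop
endfacet
facet normal 0.789 0.040 -0.613
outer loop
vertex 2.507 -2.311 1.647
vertex 2.489 -3.167 1.568
vertex 2.041 -2.675 1.023
endloop
endfacet
facet normal -0.585 0.810 -0.036
outer loop
vertex 2.507 -2.311 1.647
vertex 2.041 -2.675 1.023
vertex 1.171 -3.233 2.592
endloop
endfacet
facet normal 0.789 0.039 -0.613
outer loop
vertex 2.041 -2.675 1.023
vertex 2.489 -3.167 1.568
vertex 2.022 -3.531 0.944
endloop
endfacet
facet normal -0.882 0.063 -0.467
outer loop
vertex 2.041 -2.675 1.023
vertex 2.022 -3.531 0.944
vertex 1.171 -3.233 2.592
endloop
endfacet
facet normal 0.789 0.039 -0.613
outer loop
vertex 2.022 -3.531 0.944
vertex 2.489 -3.167 1.568
vertex 2.47 -4.023 1.489
endloop
endfacet
facet normal -0.619 -0.764 -0.181
outer loop
vertex 2.022 -3.531 0.944
vertex 2.47 -4.023 1.489
vertex 1.171 -3.233 2.592
endloop
endfacet
facet normal 0.789 0.039 -0.613
outer loop
vertex 2.47 -4.023 1.489
vertex 2.489 -3.167 1.568
vertex 2.937 -3.659 2.113
endloop
endfacet
facet normal -0.058 -0.843 0.535
outer loop
vertex 2.47 -4.023 1.489
vertex 2.937 -3.659 2.113
vertex 1.171 -3.233 2.592
endloop
endfacet
facet normal -0.589 0.062 -0.806
outer loop
vertex 0.508 1.214 -3.637
vertex -0.078 0.758 -3.244
vertex 0.094 1.578 -3.307
endloop
endfacet
facet normal 0.725 0.666 0.175
outer loop
vertex 0.508 1.214 -3.637
vertex 0.094 1.578 -3.307
vertex 0.658 0.682 -2.236
endloop
endfacet
facet normal -0.588 0.061 -0.806
outer loop
vertex 0.094 1.578 -3.307
vertex -0.078 0.758 -3.244
vertex -0.421 1.462 -2.94
endloop
endfacet
facet normal 0.216 0.802 0.557
outer loop
vertex 0.094 1.578 -3.307
vertex -0.421 1.462 -2.94
vertex 0.658 0.682 -2.236
endloop
endfacet
facet normal -0.588 0.061 -0.806
outer loop
vertex -0.421 1.462 -2.94
vertex -0.078 0.758 -3.244
vertex -0.735 0.934 -2.751
endloop
endfacet
facet normal -0.237 0.449 0.861
outer loop
vertex -0.421 1.462 -2.94
vertex -0.735 0.934 -2.751
vertex 0.658 0.682 -2.236
endloop
endfacet
facet normal -0.588 0.062 -0.806
outer loop
vertex -0.735 0.934 -2.751
vertex -0.078 0.758 -3.244
vertex -0.664 0.303 -2.851
endloop
endfacet
facet normal -0.370 -0.186 0.910
outer loop
vertex -0.735 0.934 -2.751
vertex -0.664 0.303 -2.851
vertex 0.658 0.682 -2.236
endloop
endfacet
facet normal -0.588 0.061 -0.807
outer loop
vertex -0.664 0.303 -2.851
vertex -0.078 0.758 -3.244
vertex -0.249 -0.062 -3.181
endloop
endfacet
facet normal -0.105 -0.730 0.675
outer loop
vertex -0.664 0.303 -2.851
vertex -0.249 -0.062 -3.181
vertex 0.658 0.682 -2.236
endloop
endfacet
facet normal -0.588 0.061 -0.806
outer loop
vertex -0.249 -0.062 -3.181
vertex -0.078 0.758 -3.244
vertex 0.266 0.055 -3.548
endloop
endfacet
facet normal 0.405 -0.866 0.293
outer loop
vertex -0.249 -0.062 -3.181
vertex 0.266 0.055 -3.548
vertex 0.658 0.682 -2.236
endloop
endfacet
facet normal -0.589 0.060 -0.806
outer loop
vertex 0.266 0.055 -3.548
vertex -0.078 0.758 -3.244
vertex 0.579 0.583 -3.737
endloop
endfacet
facet normal 0.858 -0.513 -0.011
outer loop
vertex 0.266 0.055 -3.548
vertex 0.579 0.583 -3.737
vertex 0.658 0.682 -2.236
endloop
endfacet
facet normal -0.589 0.062 -0.806
outer loop
vertex 0.579 0.583 -3.737
vertex -0.078 0.758 -3.244
vertex 0.508 1.214 -3.637
endloop
endfacet
facet normal 0.991 0.121 -0.060
outer loop
vertex 0.579 0.583 -3.737
vertex 0.508 1.214 -3.637
vertex 0.658 0.682 -2.236
endloop
endfacet

endsolid


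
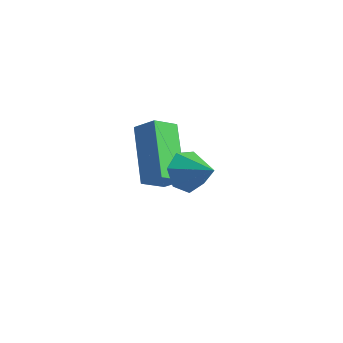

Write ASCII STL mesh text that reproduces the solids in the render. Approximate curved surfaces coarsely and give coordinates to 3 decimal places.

solid 
facet normal -0.780 -0.229 -0.582
outer loop
vertex -2.911 -0.259 1.548
vertex -2.82 0.517 1.121
vertex -1.652 -1.142 0.207
endloop
endfacet
facet normal -0.102 -0.872 0.478
outer loop
vertex -1.02 -0.957 0.679
vertex -2.911 -0.259 1.548
vertex -1.652 -1.142 0.207
endloop
endfacet
facet normal -0.781 -0.229 -0.582
outer loop
vertex -1.652 -1.142 0.207
vertex -2.82 0.517 1.121
vertex -1.562 -0.367 -0.219
endloop
endfacet
facet normal 0.617 -0.433 -0.657
outer loop
vertex -1.562 -0.367 -0.219
vertex -1.02 -0.957 0.679
vertex -1.652 -1.142 0.207
endloop
endfacet
facet normal -0.617 0.434 0.657
outer loop
vertex -2.911 -0.259 1.548
vertex -2.188 0.702 1.593
vertex -2.82 0.517 1.121
endloop
endfacet
facet normal -0.101 -0.871 0.480
outer loop
vertex -2.278 -0.073 2.019
vertex -2.911 -0.259 1.548
vertex -1.02 -0.957 0.679
endloop
endfacet
facet normal -0.617 0.433 0.658
outer loop
vertex -2.278 -0.073 2.019
vertex -2.188 0.702 1.593
vertex -2.911 -0.259 1.548
endloop
endfacet
facet normal 0.102 0.872 -0.479
outer loop
vertex -2.82 0.517 1.121
vertex -2.188 0.702 1.593
vertex -1.562 -0.367 -0.219
endloop
endfacet
facet normal 0.616 -0.434 -0.657
outer loop
vertex -0.929 -0.181 0.252
vertex -1.02 -0.957 0.679
vertex -1.562 -0.367 -0.219
endloop
endfacet
facet normal 0.101 0.872 -0.480
outer loop
vertex -1.562 -0.367 -0.219
vertex -2.188 0.702 1.593
vertex -0.929 -0.181 0.252
endloop
endfacet
facet normal 0.780 0.229 0.582
outer loop
vertex -0.929 -0.181 0.252
vertex -2.278 -0.073 2.019
vertex -1.02 -0.957 0.679
endloop
endfacet
facet normal 0.780 0.229 0.582
outer loop
vertex -2.188 0.702 1.593
vertex -2.278 -0.073 2.019
vertex -0.929 -0.181 0.252
endloop
endfacet
facet normal -0.902 -0.057 -0.428
outer loop
vertex 0.93 -1.771 1.331
vertex 0.636 -1.58 1.926
vertex 0.857 -1.182 1.407
endloop
endfacet
facet normal 0.815 0.172 -0.553
outer loop
vertex 0.93 -1.771 1.331
vertex 0.857 -1.182 1.407
vertex 1.584 -1.52 2.374
endloop
endfacet
facet normal -0.902 -0.057 -0.428
outer loop
vertex 0.857 -1.182 1.407
vertex 0.636 -1.58 1.926
vertex 0.618 -0.892 1.873
endloop
endfacet
facet normal 0.600 0.780 -0.178
outer loop
vertex 0.857 -1.182 1.407
vertex 0.618 -0.892 1.873
vertex 1.584 -1.52 2.374
endloop
endfacet
facet normal -0.903 -0.056 -0.427
outer loop
vertex 0.618 -0.892 1.873
vertex 0.636 -1.58 1.926
vertex 0.393 -1.12 2.379
endloop
endfacet
facet normal 0.279 0.823 0.495
outer loop
vertex 0.618 -0.892 1.873
vertex 0.393 -1.12 2.379
vertex 1.584 -1.52 2.374
endloop
endfacet
facet normal -0.902 -0.056 -0.427
outer loop
vertex 0.393 -1.12 2.379
vertex 0.636 -1.58 1.926
vertex 0.351 -1.694 2.543
endloop
endfacet
facet normal 0.094 0.267 0.959
outer loop
vertex 0.393 -1.12 2.379
vertex 0.351 -1.694 2.543
vertex 1.584 -1.52 2.374
endloop
endfacet
facet normal -0.902 -0.057 -0.427
outer loop
vertex 0.351 -1.694 2.543
vertex 0.636 -1.58 1.926
vertex 0.524 -2.182 2.243
endloop
endfacet
facet normal 0.184 -0.466 0.865
outer loop
vertex 0.351 -1.694 2.543
vertex 0.524 -2.182 2.243
vertex 1.584 -1.52 2.374
endloop
endfacet
facet normal -0.902 -0.057 -0.427
outer loop
vertex 0.524 -2.182 2.243
vertex 0.636 -1.58 1.926
vertex 0.782 -2.217 1.703
endloop
endfacet
facet normal 0.482 -0.829 0.284
outer loop
vertex 0.524 -2.182 2.243
vertex 0.782 -2.217 1.703
vertex 1.584 -1.52 2.374
endloop
endfacet
facet normal -0.902 -0.057 -0.427
outer loop
vertex 0.782 -2.217 1.703
vertex 0.636 -1.58 1.926
vertex 0.93 -1.771 1.331
endloop
endfacet
facet normal 0.764 -0.544 -0.348
outer loop
vertex 0.782 -2.217 1.703
vertex 0.93 -1.771 1.331
vertex 1.584 -1.52 2.374
endloop
endfacet

endsolid


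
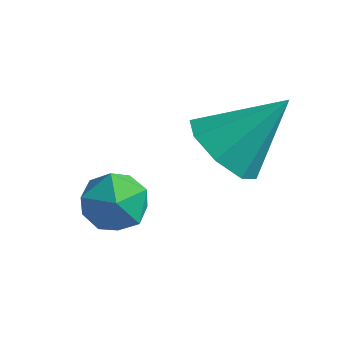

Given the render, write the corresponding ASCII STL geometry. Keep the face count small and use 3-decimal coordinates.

solid 
facet normal -0.622 0.779 -0.073
outer loop
vertex -3.096 2.672 0.852
vertex -3.387 2.489 1.381
vertex -2.896 2.884 1.412
endloop
endfacet
facet normal 0.014 0.933 -0.358
outer loop
vertex -3.096 2.672 0.852
vertex -2.896 2.884 1.412
vertex -2.478 2.709 0.973
endloop
endfacet
facet normal 0.144 0.459 -0.876
outer loop
vertex -3.096 2.672 0.852
vertex -2.478 2.709 0.973
vertex -2.711 2.206 0.671
endloop
endfacet
facet normal -0.413 0.013 -0.911
outer loop
vertex -3.096 2.672 0.852
vertex -2.711 2.206 0.671
vertex -3.273 2.071 0.924
endloop
endfacet
facet normal -0.885 0.211 -0.414
outer loop
vertex -3.096 2.672 0.852
vertex -3.273 2.071 0.924
vertex -3.387 2.489 1.381
endloop
endfacet
facet normal 0.510 0.847 0.148
outer loop
vertex -2.478 2.709 0.973
vertex -2.896 2.884 1.412
vertex -2.387 2.549 1.576
endloop
endfacet
facet normal -0.520 0.599 0.609
outer loop
vertex -2.896 2.884 1.412
vertex -3.387 2.489 1.381
vertex -2.949 2.414 1.829
endloop
endfacet
facet normal -0.945 -0.321 0.058
outer loop
vertex -3.387 2.489 1.381
vertex -3.273 2.071 0.924
vertex -3.182 1.911 1.527
endloop
endfacet
facet normal -0.182 -0.641 -0.746
outer loop
vertex -3.273 2.071 0.924
vertex -2.711 2.206 0.671
vertex -2.764 1.736 1.088
endloop
endfacet
facet normal 0.719 0.081 -0.690
outer loop
vertex -2.711 2.206 0.671
vertex -2.478 2.709 0.973
vertex -2.273 2.131 1.119
endloop
endfacet
facet normal 0.413 -0.013 0.911
outer loop
vertex -2.564 1.948 1.648
vertex -2.387 2.549 1.576
vertex -2.949 2.414 1.829
endloop
endfacet
facet normal -0.144 -0.459 0.876
outer loop
vertex -2.564 1.948 1.648
vertex -2.949 2.414 1.829
vertex -3.182 1.911 1.527
endloop
endfacet
facet normal -0.014 -0.933 0.358
outer loop
vertex -2.564 1.948 1.648
vertex -3.182 1.911 1.527
vertex -2.764 1.736 1.088
endloop
endfacet
facet normal 0.622 -0.779 0.073
outer loop
vertex -2.564 1.948 1.648
vertex -2.764 1.736 1.088
vertex -2.273 2.131 1.119
endloop
endfacet
facet normal 0.885 -0.211 0.414
outer loop
vertex -2.564 1.948 1.648
vertex -2.273 2.131 1.119
vertex -2.387 2.549 1.576
endloop
endfacet
facet normal 0.182 0.641 0.746
outer loop
vertex -2.949 2.414 1.829
vertex -2.387 2.549 1.576
vertex -2.896 2.884 1.412
endloop
endfacet
facet normal -0.719 -0.081 0.690
outer loop
vertex -3.182 1.911 1.527
vertex -2.949 2.414 1.829
vertex -3.387 2.489 1.381
endloop
endfacet
facet normal -0.510 -0.847 -0.148
outer loop
vertex -2.764 1.736 1.088
vertex -3.182 1.911 1.527
vertex -3.273 2.071 0.924
endloop
endfacet
facet normal 0.520 -0.599 -0.609
outer loop
vertex -2.273 2.131 1.119
vertex -2.764 1.736 1.088
vertex -2.711 2.206 0.671
endloop
endfacet
facet normal 0.945 0.321 -0.058
outer loop
vertex -2.387 2.549 1.576
vertex -2.273 2.131 1.119
vertex -2.478 2.709 0.973
endloop
endfacet
facet normal -0.513 -0.525 -0.679
outer loop
vertex -1.273 3.848 1.73
vertex -1.544 3.417 2.268
vertex -1.759 4.047 1.943
endloop
endfacet
facet normal 0.260 0.926 -0.273
outer loop
vertex -1.273 3.848 1.73
vertex -1.759 4.047 1.943
vertex -0.816 4.163 3.232
endloop
endfacet
facet normal -0.512 -0.525 -0.679
outer loop
vertex -1.759 4.047 1.943
vertex -1.544 3.417 2.268
vertex -2.119 3.877 2.346
endloop
endfacet
facet normal -0.298 0.945 0.133
outer loop
vertex -1.759 4.047 1.943
vertex -2.119 3.877 2.346
vertex -0.816 4.163 3.232
endloop
endfacet
facet normal -0.512 -0.525 -0.679
outer loop
vertex -2.119 3.877 2.346
vertex -1.544 3.417 2.268
vertex -2.142 3.438 2.703
endloop
endfacet
facet normal -0.550 0.544 0.634
outer loop
vertex -2.119 3.877 2.346
vertex -2.142 3.438 2.703
vertex -0.816 4.163 3.232
endloop
endfacet
facet normal -0.513 -0.525 -0.679
outer loop
vertex -2.142 3.438 2.703
vertex -1.544 3.417 2.268
vertex -1.815 2.987 2.805
endloop
endfacet
facet normal -0.350 -0.042 0.936
outer loop
vertex -2.142 3.438 2.703
vertex -1.815 2.987 2.805
vertex -0.816 4.163 3.232
endloop
endfacet
facet normal -0.513 -0.525 -0.679
outer loop
vertex -1.815 2.987 2.805
vertex -1.544 3.417 2.268
vertex -1.33 2.788 2.592
endloop
endfacet
facet normal 0.186 -0.471 0.862
outer loop
vertex -1.815 2.987 2.805
vertex -1.33 2.788 2.592
vertex -0.816 4.163 3.232
endloop
endfacet
facet normal -0.514 -0.525 -0.679
outer loop
vertex -1.33 2.788 2.592
vertex -1.544 3.417 2.268
vertex -0.97 2.957 2.189
endloop
endfacet
facet normal 0.742 -0.490 0.457
outer loop
vertex -1.33 2.788 2.592
vertex -0.97 2.957 2.189
vertex -0.816 4.163 3.232
endloop
endfacet
facet normal -0.514 -0.524 -0.679
outer loop
vertex -0.97 2.957 2.189
vertex -1.544 3.417 2.268
vertex -0.946 3.396 1.832
endloop
endfacet
facet normal 0.995 -0.090 -0.043
outer loop
vertex -0.97 2.957 2.189
vertex -0.946 3.396 1.832
vertex -0.816 4.163 3.232
endloop
endfacet
facet normal -0.513 -0.525 -0.679
outer loop
vertex -0.946 3.396 1.832
vertex -1.544 3.417 2.268
vertex -1.273 3.848 1.73
endloop
endfacet
facet normal 0.795 0.497 -0.346
outer loop
vertex -0.946 3.396 1.832
vertex -1.273 3.848 1.73
vertex -0.816 4.163 3.232
endloop
endfacet

endsolid


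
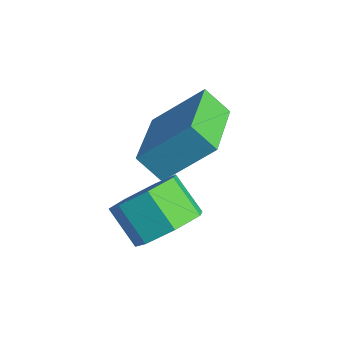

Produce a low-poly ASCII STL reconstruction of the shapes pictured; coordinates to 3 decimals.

solid 
facet normal -0.777 0.602 -0.186
outer loop
vertex 1.086 3.417 2.409
vertex 1.651 4.495 3.538
vertex 1.552 3.826 1.785
endloop
endfacet
facet normal -0.340 -0.650 -0.680
outer loop
vertex 3.129 2.605 2.162
vertex 1.086 3.417 2.409
vertex 1.552 3.826 1.785
endloop
endfacet
facet normal -0.777 0.602 -0.186
outer loop
vertex 1.552 3.826 1.785
vertex 1.651 4.495 3.538
vertex 2.117 4.904 2.913
endloop
endfacet
facet normal 0.530 0.465 -0.710
outer loop
vertex 2.117 4.904 2.913
vertex 3.129 2.605 2.162
vertex 1.552 3.826 1.785
endloop
endfacet
facet normal -0.530 -0.465 0.709
outer loop
vertex 1.086 3.417 2.409
vertex 3.228 3.274 3.915
vertex 1.651 4.495 3.538
endloop
endfacet
facet normal -0.341 -0.650 -0.679
outer loop
vertex 2.663 2.196 2.787
vertex 1.086 3.417 2.409
vertex 3.129 2.605 2.162
endloop
endfacet
facet normal -0.530 -0.465 0.709
outer loop
vertex 2.663 2.196 2.787
vertex 3.228 3.274 3.915
vertex 1.086 3.417 2.409
endloop
endfacet
facet normal 0.341 0.650 0.679
outer loop
vertex 1.651 4.495 3.538
vertex 3.228 3.274 3.915
vertex 2.117 4.904 2.913
endloop
endfacet
facet normal 0.530 0.465 -0.709
outer loop
vertex 3.694 3.683 3.291
vertex 3.129 2.605 2.162
vertex 2.117 4.904 2.913
endloop
endfacet
facet normal 0.340 0.650 0.680
outer loop
vertex 2.117 4.904 2.913
vertex 3.228 3.274 3.915
vertex 3.694 3.683 3.291
endloop
endfacet
facet normal 0.777 -0.602 0.186
outer loop
vertex 3.694 3.683 3.291
vertex 2.663 2.196 2.787
vertex 3.129 2.605 2.162
endloop
endfacet
facet normal 0.777 -0.602 0.186
outer loop
vertex 3.228 3.274 3.915
vertex 2.663 2.196 2.787
vertex 3.694 3.683 3.291
endloop
endfacet
facet normal 0.726 0.197 -0.659
outer loop
vertex 4.21 2.358 1.432
vertex 3.585 2.565 0.805
vertex 3.985 3.114 1.41
endloop
endfacet
facet normal 0.626 0.208 0.751
outer loop
vertex 4.21 2.358 1.432
vertex 3.985 3.114 1.41
vertex 3.361 2.128 2.203
endloop
endfacet
facet normal 0.626 0.208 0.751
outer loop
vertex 3.361 2.128 2.203
vertex 3.985 3.114 1.41
vertex 3.136 2.884 2.181
endloop
endfacet
facet normal -0.726 -0.197 0.659
outer loop
vertex 3.361 2.128 2.203
vertex 3.136 2.884 2.181
vertex 2.735 2.335 1.575
endloop
endfacet
facet normal 0.726 0.197 -0.659
outer loop
vertex 3.985 3.114 1.41
vertex 3.585 2.565 0.805
vertex 3.458 3.457 0.932
endloop
endfacet
facet normal 0.167 0.879 0.446
outer loop
vertex 3.985 3.114 1.41
vertex 3.458 3.457 0.932
vertex 3.136 2.884 2.181
endloop
endfacet
facet normal 0.167 0.879 0.446
outer loop
vertex 3.136 2.884 2.181
vertex 3.458 3.457 0.932
vertex 2.609 3.227 1.702
endloop
endfacet
facet normal -0.726 -0.196 0.659
outer loop
vertex 3.136 2.884 2.181
vertex 2.609 3.227 1.702
vertex 2.735 2.335 1.575
endloop
endfacet
facet normal 0.726 0.197 -0.658
outer loop
vertex 3.458 3.457 0.932
vertex 3.585 2.565 0.805
vertex 3.027 3.128 0.358
endloop
endfacet
facet normal -0.417 0.887 -0.195
outer loop
vertex 3.458 3.457 0.932
vertex 3.027 3.128 0.358
vertex 2.609 3.227 1.702
endloop
endfacet
facet normal -0.417 0.888 -0.195
outer loop
vertex 2.609 3.227 1.702
vertex 3.027 3.128 0.358
vertex 2.177 2.898 1.129
endloop
endfacet
facet normal -0.725 -0.196 0.660
outer loop
vertex 2.609 3.227 1.702
vertex 2.177 2.898 1.129
vertex 2.735 2.335 1.575
endloop
endfacet
facet normal 0.726 0.197 -0.658
outer loop
vertex 3.027 3.128 0.358
vertex 3.585 2.565 0.805
vertex 3.016 2.375 0.12
endloop
endfacet
facet normal -0.687 0.228 -0.690
outer loop
vertex 3.027 3.128 0.358
vertex 3.016 2.375 0.12
vertex 2.177 2.898 1.129
endloop
endfacet
facet normal -0.687 0.228 -0.690
outer loop
vertex 2.177 2.898 1.129
vertex 3.016 2.375 0.12
vertex 2.166 2.145 0.891
endloop
endfacet
facet normal -0.726 -0.198 0.659
outer loop
vertex 2.177 2.898 1.129
vertex 2.166 2.145 0.891
vertex 2.735 2.335 1.575
endloop
endfacet
facet normal 0.727 0.197 -0.658
outer loop
vertex 3.016 2.375 0.12
vertex 3.585 2.565 0.805
vertex 3.433 1.765 0.398
endloop
endfacet
facet normal -0.440 -0.604 -0.665
outer loop
vertex 3.016 2.375 0.12
vertex 3.433 1.765 0.398
vertex 2.166 2.145 0.891
endloop
endfacet
facet normal -0.440 -0.604 -0.665
outer loop
vertex 2.166 2.145 0.891
vertex 3.433 1.765 0.398
vertex 2.583 1.535 1.169
endloop
endfacet
facet normal -0.726 -0.196 0.659
outer loop
vertex 2.166 2.145 0.891
vertex 2.583 1.535 1.169
vertex 2.735 2.335 1.575
endloop
endfacet
facet normal 0.727 0.197 -0.658
outer loop
vertex 3.433 1.765 0.398
vertex 3.585 2.565 0.805
vertex 3.964 1.757 0.982
endloop
endfacet
facet normal 0.139 -0.980 -0.140
outer loop
vertex 3.433 1.765 0.398
vertex 3.964 1.757 0.982
vertex 2.583 1.535 1.169
endloop
endfacet
facet normal 0.139 -0.980 -0.140
outer loop
vertex 2.583 1.535 1.169
vertex 3.964 1.757 0.982
vertex 3.115 1.527 1.753
endloop
endfacet
facet normal -0.726 -0.196 0.659
outer loop
vertex 2.583 1.535 1.169
vertex 3.115 1.527 1.753
vertex 2.735 2.335 1.575
endloop
endfacet
facet normal 0.726 0.196 -0.659
outer loop
vertex 3.964 1.757 0.982
vertex 3.585 2.565 0.805
vertex 4.21 2.358 1.432
endloop
endfacet
facet normal 0.613 -0.619 0.491
outer loop
vertex 3.964 1.757 0.982
vertex 4.21 2.358 1.432
vertex 3.115 1.527 1.753
endloop
endfacet
facet normal 0.613 -0.619 0.491
outer loop
vertex 3.115 1.527 1.753
vertex 4.21 2.358 1.432
vertex 3.361 2.128 2.203
endloop
endfacet
facet normal -0.726 -0.196 0.659
outer loop
vertex 3.115 1.527 1.753
vertex 3.361 2.128 2.203
vertex 2.735 2.335 1.575
endloop
endfacet

endsolid


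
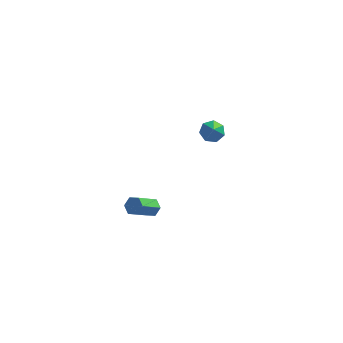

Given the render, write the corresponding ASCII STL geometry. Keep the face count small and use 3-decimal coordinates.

solid 
facet normal -0.122 0.618 -0.777
outer loop
vertex 4.399 3.618 0.273
vertex 3.685 3.699 0.45
vertex 4.265 4.099 0.677
endloop
endfacet
facet normal 0.928 -0.052 0.369
outer loop
vertex 4.399 3.618 0.273
vertex 4.265 4.099 0.677
vertex 3.855 2.841 1.53
endloop
endfacet
facet normal -0.121 0.617 -0.777
outer loop
vertex 4.265 4.099 0.677
vertex 3.685 3.699 0.45
vertex 3.694 4.279 0.909
endloop
endfacet
facet normal 0.450 0.396 0.800
outer loop
vertex 4.265 4.099 0.677
vertex 3.694 4.279 0.909
vertex 3.855 2.841 1.53
endloop
endfacet
facet normal -0.122 0.617 -0.777
outer loop
vertex 3.694 4.279 0.909
vertex 3.685 3.699 0.45
vertex 3.116 4.022 0.796
endloop
endfacet
facet normal -0.325 0.344 0.881
outer loop
vertex 3.694 4.279 0.909
vertex 3.116 4.022 0.796
vertex 3.855 2.841 1.53
endloop
endfacet
facet normal -0.122 0.618 -0.777
outer loop
vertex 3.116 4.022 0.796
vertex 3.685 3.699 0.45
vertex 2.967 3.522 0.422
endloop
endfacet
facet normal -0.817 -0.169 0.551
outer loop
vertex 3.116 4.022 0.796
vertex 2.967 3.522 0.422
vertex 3.855 2.841 1.53
endloop
endfacet
facet normal -0.122 0.617 -0.777
outer loop
vertex 2.967 3.522 0.422
vertex 3.685 3.699 0.45
vertex 3.359 3.155 0.069
endloop
endfacet
facet normal -0.653 -0.755 0.060
outer loop
vertex 2.967 3.522 0.422
vertex 3.359 3.155 0.069
vertex 3.855 2.841 1.53
endloop
endfacet
facet normal -0.122 0.617 -0.777
outer loop
vertex 3.359 3.155 0.069
vertex 3.685 3.699 0.45
vertex 3.996 3.198 0.003
endloop
endfacet
facet normal 0.043 -0.974 -0.224
outer loop
vertex 3.359 3.155 0.069
vertex 3.996 3.198 0.003
vertex 3.855 2.841 1.53
endloop
endfacet
facet normal -0.123 0.617 -0.777
outer loop
vertex 3.996 3.198 0.003
vertex 3.685 3.699 0.45
vertex 4.399 3.618 0.273
endloop
endfacet
facet normal 0.746 -0.661 -0.086
outer loop
vertex 3.996 3.198 0.003
vertex 4.399 3.618 0.273
vertex 3.855 2.841 1.53
endloop
endfacet
facet normal 0.451 0.589 -0.671
outer loop
vertex 1.526 -3.085 0.949
vertex 1.287 -3.392 0.519
vertex 1.009 -2.932 0.736
endloop
endfacet
facet normal -0.039 0.765 0.643
outer loop
vertex 1.526 -3.085 0.949
vertex 1.009 -2.932 0.736
vertex 0.732 -4.12 2.131
endloop
endfacet
facet normal -0.040 0.765 0.643
outer loop
vertex 0.732 -4.12 2.131
vertex 1.009 -2.932 0.736
vertex 0.214 -3.967 1.917
endloop
endfacet
facet normal -0.451 -0.588 0.672
outer loop
vertex 0.732 -4.12 2.131
vertex 0.214 -3.967 1.917
vertex 0.493 -4.428 1.701
endloop
endfacet
facet normal 0.450 0.589 -0.672
outer loop
vertex 1.009 -2.932 0.736
vertex 1.287 -3.392 0.519
vertex 0.77 -3.24 0.306
endloop
endfacet
facet normal -0.792 0.611 0.002
outer loop
vertex 1.009 -2.932 0.736
vertex 0.77 -3.24 0.306
vertex 0.214 -3.967 1.917
endloop
endfacet
facet normal -0.792 0.610 0.002
outer loop
vertex 0.214 -3.967 1.917
vertex 0.77 -3.24 0.306
vertex -0.024 -4.275 1.487
endloop
endfacet
facet normal -0.452 -0.588 0.671
outer loop
vertex 0.214 -3.967 1.917
vertex -0.024 -4.275 1.487
vertex 0.493 -4.428 1.701
endloop
endfacet
facet normal 0.450 0.589 -0.672
outer loop
vertex 0.77 -3.24 0.306
vertex 1.287 -3.392 0.519
vertex 1.048 -3.7 0.089
endloop
endfacet
facet normal -0.753 -0.153 -0.640
outer loop
vertex 0.77 -3.24 0.306
vertex 1.048 -3.7 0.089
vertex -0.024 -4.275 1.487
endloop
endfacet
facet normal -0.752 -0.154 -0.640
outer loop
vertex -0.024 -4.275 1.487
vertex 1.048 -3.7 0.089
vertex 0.254 -4.735 1.271
endloop
endfacet
facet normal -0.452 -0.588 0.671
outer loop
vertex -0.024 -4.275 1.487
vertex 0.254 -4.735 1.271
vertex 0.493 -4.428 1.701
endloop
endfacet
facet normal 0.451 0.588 -0.672
outer loop
vertex 1.048 -3.7 0.089
vertex 1.287 -3.392 0.519
vertex 1.566 -3.853 0.303
endloop
endfacet
facet normal 0.040 -0.765 -0.643
outer loop
vertex 1.048 -3.7 0.089
vertex 1.566 -3.853 0.303
vertex 0.254 -4.735 1.271
endloop
endfacet
facet normal 0.039 -0.764 -0.644
outer loop
vertex 0.254 -4.735 1.271
vertex 1.566 -3.853 0.303
vertex 0.771 -4.888 1.484
endloop
endfacet
facet normal -0.451 -0.589 0.671
outer loop
vertex 0.254 -4.735 1.271
vertex 0.771 -4.888 1.484
vertex 0.493 -4.428 1.701
endloop
endfacet
facet normal 0.452 0.588 -0.671
outer loop
vertex 1.566 -3.853 0.303
vertex 1.287 -3.392 0.519
vertex 1.804 -3.545 0.733
endloop
endfacet
facet normal 0.792 -0.610 -0.001
outer loop
vertex 1.566 -3.853 0.303
vertex 1.804 -3.545 0.733
vertex 0.771 -4.888 1.484
endloop
endfacet
facet normal 0.792 -0.611 -0.003
outer loop
vertex 0.771 -4.888 1.484
vertex 1.804 -3.545 0.733
vertex 1.01 -4.58 1.914
endloop
endfacet
facet normal -0.450 -0.589 0.672
outer loop
vertex 0.771 -4.888 1.484
vertex 1.01 -4.58 1.914
vertex 0.493 -4.428 1.701
endloop
endfacet
facet normal 0.452 0.588 -0.671
outer loop
vertex 1.804 -3.545 0.733
vertex 1.287 -3.392 0.519
vertex 1.526 -3.085 0.949
endloop
endfacet
facet normal 0.752 0.154 0.641
outer loop
vertex 1.804 -3.545 0.733
vertex 1.526 -3.085 0.949
vertex 1.01 -4.58 1.914
endloop
endfacet
facet normal 0.753 0.153 0.640
outer loop
vertex 1.01 -4.58 1.914
vertex 1.526 -3.085 0.949
vertex 0.732 -4.12 2.131
endloop
endfacet
facet normal -0.450 -0.589 0.672
outer loop
vertex 1.01 -4.58 1.914
vertex 0.732 -4.12 2.131
vertex 0.493 -4.428 1.701
endloop
endfacet

endsolid


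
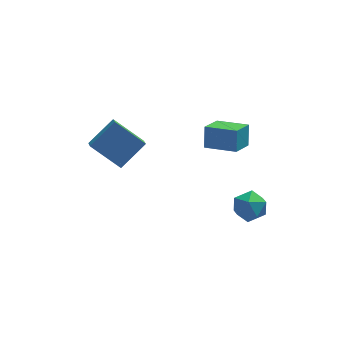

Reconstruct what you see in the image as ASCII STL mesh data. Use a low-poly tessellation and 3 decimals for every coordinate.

solid 
facet normal -0.351 0.756 0.552
outer loop
vertex 3.531 -1.732 -3.892
vertex 2.994 -2.355 -3.381
vertex 3.894 -2.145 -3.096
endloop
endfacet
facet normal 0.309 0.894 0.323
outer loop
vertex 3.531 -1.732 -3.892
vertex 3.894 -2.145 -3.096
vertex 4.444 -2.05 -3.886
endloop
endfacet
facet normal 0.305 0.868 -0.391
outer loop
vertex 3.531 -1.732 -3.892
vertex 4.444 -2.05 -3.886
vertex 3.884 -2.202 -4.66
endloop
endfacet
facet normal -0.360 0.713 -0.602
outer loop
vertex 3.531 -1.732 -3.892
vertex 3.884 -2.202 -4.66
vertex 2.988 -2.391 -4.348
endloop
endfacet
facet normal -0.765 0.644 -0.019
outer loop
vertex 3.531 -1.732 -3.892
vertex 2.988 -2.391 -4.348
vertex 2.994 -2.355 -3.381
endloop
endfacet
facet normal 0.739 0.376 0.559
outer loop
vertex 4.444 -2.05 -3.886
vertex 3.894 -2.145 -3.096
vertex 4.472 -2.869 -3.372
endloop
endfacet
facet normal -0.330 0.152 0.932
outer loop
vertex 3.894 -2.145 -3.096
vertex 2.994 -2.355 -3.381
vertex 3.576 -3.058 -3.06
endloop
endfacet
facet normal -1.000 -0.030 0.007
outer loop
vertex 2.994 -2.355 -3.381
vertex 2.988 -2.391 -4.348
vertex 3.016 -3.21 -3.834
endloop
endfacet
facet normal -0.343 0.083 -0.936
outer loop
vertex 2.988 -2.391 -4.348
vertex 3.884 -2.202 -4.66
vertex 3.566 -3.115 -4.624
endloop
endfacet
facet normal 0.731 0.334 -0.595
outer loop
vertex 3.884 -2.202 -4.66
vertex 4.444 -2.05 -3.886
vertex 4.466 -2.905 -4.339
endloop
endfacet
facet normal 0.360 -0.713 0.602
outer loop
vertex 3.929 -3.528 -3.828
vertex 4.472 -2.869 -3.372
vertex 3.576 -3.058 -3.06
endloop
endfacet
facet normal -0.305 -0.868 0.391
outer loop
vertex 3.929 -3.528 -3.828
vertex 3.576 -3.058 -3.06
vertex 3.016 -3.21 -3.834
endloop
endfacet
facet normal -0.309 -0.894 -0.323
outer loop
vertex 3.929 -3.528 -3.828
vertex 3.016 -3.21 -3.834
vertex 3.566 -3.115 -4.624
endloop
endfacet
facet normal 0.351 -0.756 -0.552
outer loop
vertex 3.929 -3.528 -3.828
vertex 3.566 -3.115 -4.624
vertex 4.466 -2.905 -4.339
endloop
endfacet
facet normal 0.765 -0.644 0.019
outer loop
vertex 3.929 -3.528 -3.828
vertex 4.466 -2.905 -4.339
vertex 4.472 -2.869 -3.372
endloop
endfacet
facet normal 0.343 -0.083 0.936
outer loop
vertex 3.576 -3.058 -3.06
vertex 4.472 -2.869 -3.372
vertex 3.894 -2.145 -3.096
endloop
endfacet
facet normal -0.731 -0.334 0.595
outer loop
vertex 3.016 -3.21 -3.834
vertex 3.576 -3.058 -3.06
vertex 2.994 -2.355 -3.381
endloop
endfacet
facet normal -0.739 -0.376 -0.559
outer loop
vertex 3.566 -3.115 -4.624
vertex 3.016 -3.21 -3.834
vertex 2.988 -2.391 -4.348
endloop
endfacet
facet normal 0.330 -0.152 -0.932
outer loop
vertex 4.466 -2.905 -4.339
vertex 3.566 -3.115 -4.624
vertex 3.884 -2.202 -4.66
endloop
endfacet
facet normal 1.000 0.030 -0.007
outer loop
vertex 4.472 -2.869 -3.372
vertex 4.466 -2.905 -4.339
vertex 4.444 -2.05 -3.886
endloop
endfacet
facet normal -0.707 0.346 0.616
outer loop
vertex -2.341 1.72 -0.629
vertex -2.369 2.403 -1.045
vertex -3.647 1.0 -1.724
endloop
endfacet
facet normal 0.035 -0.854 0.520
outer loop
vertex -2.211 0.297 -2.975
vertex -2.341 1.72 -0.629
vertex -3.647 1.0 -1.724
endloop
endfacet
facet normal -0.708 0.347 0.616
outer loop
vertex -3.647 1.0 -1.724
vertex -2.369 2.403 -1.045
vertex -3.675 1.682 -2.14
endloop
endfacet
facet normal -0.706 -0.390 -0.591
outer loop
vertex -3.675 1.682 -2.14
vertex -2.211 0.297 -2.975
vertex -3.647 1.0 -1.724
endloop
endfacet
facet normal 0.706 0.389 0.592
outer loop
vertex -2.341 1.72 -0.629
vertex -0.933 1.7 -2.296
vertex -2.369 2.403 -1.045
endloop
endfacet
facet normal 0.035 -0.854 0.520
outer loop
vertex -0.905 1.018 -1.88
vertex -2.341 1.72 -0.629
vertex -2.211 0.297 -2.975
endloop
endfacet
facet normal 0.706 0.390 0.591
outer loop
vertex -0.905 1.018 -1.88
vertex -0.933 1.7 -2.296
vertex -2.341 1.72 -0.629
endloop
endfacet
facet normal -0.035 0.853 -0.520
outer loop
vertex -2.369 2.403 -1.045
vertex -0.933 1.7 -2.296
vertex -3.675 1.682 -2.14
endloop
endfacet
facet normal -0.706 -0.389 -0.592
outer loop
vertex -2.239 0.98 -3.391
vertex -2.211 0.297 -2.975
vertex -3.675 1.682 -2.14
endloop
endfacet
facet normal -0.035 0.854 -0.519
outer loop
vertex -3.675 1.682 -2.14
vertex -0.933 1.7 -2.296
vertex -2.239 0.98 -3.391
endloop
endfacet
facet normal 0.708 -0.346 -0.616
outer loop
vertex -2.239 0.98 -3.391
vertex -0.905 1.018 -1.88
vertex -2.211 0.297 -2.975
endloop
endfacet
facet normal 0.707 -0.347 -0.616
outer loop
vertex -0.933 1.7 -2.296
vertex -0.905 1.018 -1.88
vertex -2.239 0.98 -3.391
endloop
endfacet
facet normal -0.526 -0.738 0.423
outer loop
vertex 3.38 -0.339 -0.046
vertex 1.931 0.514 -0.36
vertex 3.286 -0.903 -1.146
endloop
endfacet
facet normal 0.847 -0.499 0.184
outer loop
vertex 4.049 0.166 -1.76
vertex 3.38 -0.339 -0.046
vertex 3.286 -0.903 -1.146
endloop
endfacet
facet normal -0.526 -0.738 0.423
outer loop
vertex 3.286 -0.903 -1.146
vertex 1.931 0.514 -0.36
vertex 1.837 -0.05 -1.46
endloop
endfacet
facet normal -0.076 -0.455 -0.887
outer loop
vertex 1.837 -0.05 -1.46
vertex 4.049 0.166 -1.76
vertex 3.286 -0.903 -1.146
endloop
endfacet
facet normal 0.076 0.455 0.887
outer loop
vertex 3.38 -0.339 -0.046
vertex 2.694 1.583 -0.974
vertex 1.931 0.514 -0.36
endloop
endfacet
facet normal 0.847 -0.499 0.184
outer loop
vertex 4.143 0.73 -0.66
vertex 3.38 -0.339 -0.046
vertex 4.049 0.166 -1.76
endloop
endfacet
facet normal 0.076 0.455 0.887
outer loop
vertex 4.143 0.73 -0.66
vertex 2.694 1.583 -0.974
vertex 3.38 -0.339 -0.046
endloop
endfacet
facet normal -0.847 0.499 -0.184
outer loop
vertex 1.931 0.514 -0.36
vertex 2.694 1.583 -0.974
vertex 1.837 -0.05 -1.46
endloop
endfacet
facet normal -0.076 -0.455 -0.887
outer loop
vertex 2.6 1.019 -2.074
vertex 4.049 0.166 -1.76
vertex 1.837 -0.05 -1.46
endloop
endfacet
facet normal -0.847 0.499 -0.184
outer loop
vertex 1.837 -0.05 -1.46
vertex 2.694 1.583 -0.974
vertex 2.6 1.019 -2.074
endloop
endfacet
facet normal 0.526 0.738 -0.423
outer loop
vertex 2.6 1.019 -2.074
vertex 4.143 0.73 -0.66
vertex 4.049 0.166 -1.76
endloop
endfacet
facet normal 0.526 0.738 -0.423
outer loop
vertex 2.694 1.583 -0.974
vertex 4.143 0.73 -0.66
vertex 2.6 1.019 -2.074
endloop
endfacet

endsolid


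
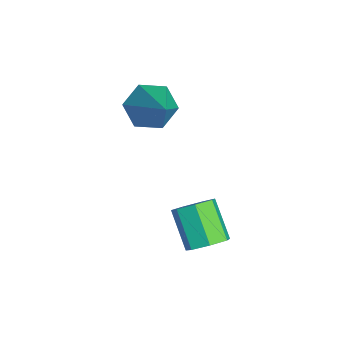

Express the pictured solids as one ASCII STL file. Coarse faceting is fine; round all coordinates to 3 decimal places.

solid 
facet normal 0.685 0.192 -0.702
outer loop
vertex 1.974 0.067 -1.519
vertex 1.49 0.104 -1.981
vertex 1.743 0.594 -1.6
endloop
endfacet
facet normal 0.610 0.375 0.698
outer loop
vertex 1.974 0.067 -1.519
vertex 1.743 0.594 -1.6
vertex 1.013 -0.201 -0.536
endloop
endfacet
facet normal 0.609 0.376 0.699
outer loop
vertex 1.013 -0.201 -0.536
vertex 1.743 0.594 -1.6
vertex 0.782 0.326 -0.618
endloop
endfacet
facet normal -0.687 -0.192 0.701
outer loop
vertex 1.013 -0.201 -0.536
vertex 0.782 0.326 -0.618
vertex 0.53 -0.164 -0.999
endloop
endfacet
facet normal 0.687 0.191 -0.702
outer loop
vertex 1.743 0.594 -1.6
vertex 1.49 0.104 -1.981
vertex 1.322 0.752 -1.969
endloop
endfacet
facet normal 0.069 0.943 0.325
outer loop
vertex 1.743 0.594 -1.6
vertex 1.322 0.752 -1.969
vertex 0.782 0.326 -0.618
endloop
endfacet
facet normal 0.069 0.943 0.325
outer loop
vertex 0.782 0.326 -0.618
vertex 1.322 0.752 -1.969
vertex 0.361 0.484 -0.987
endloop
endfacet
facet normal -0.687 -0.192 0.701
outer loop
vertex 0.782 0.326 -0.618
vertex 0.361 0.484 -0.987
vertex 0.53 -0.164 -0.999
endloop
endfacet
facet normal 0.687 0.191 -0.701
outer loop
vertex 1.322 0.752 -1.969
vertex 1.49 0.104 -1.981
vertex 1.028 0.422 -2.347
endloop
endfacet
facet normal -0.522 0.801 -0.293
outer loop
vertex 1.322 0.752 -1.969
vertex 1.028 0.422 -2.347
vertex 0.361 0.484 -0.987
endloop
endfacet
facet normal -0.522 0.801 -0.292
outer loop
vertex 0.361 0.484 -0.987
vertex 1.028 0.422 -2.347
vertex 0.067 0.155 -1.364
endloop
endfacet
facet normal -0.686 -0.192 0.702
outer loop
vertex 0.361 0.484 -0.987
vertex 0.067 0.155 -1.364
vertex 0.53 -0.164 -0.999
endloop
endfacet
facet normal 0.687 0.191 -0.701
outer loop
vertex 1.028 0.422 -2.347
vertex 1.49 0.104 -1.981
vertex 1.082 -0.147 -2.449
endloop
endfacet
facet normal -0.721 0.055 -0.690
outer loop
vertex 1.028 0.422 -2.347
vertex 1.082 -0.147 -2.449
vertex 0.067 0.155 -1.364
endloop
endfacet
facet normal -0.721 0.056 -0.690
outer loop
vertex 0.067 0.155 -1.364
vertex 1.082 -0.147 -2.449
vertex 0.121 -0.415 -1.467
endloop
endfacet
facet normal -0.686 -0.192 0.702
outer loop
vertex 0.067 0.155 -1.364
vertex 0.121 -0.415 -1.467
vertex 0.53 -0.164 -0.999
endloop
endfacet
facet normal 0.686 0.192 -0.701
outer loop
vertex 1.082 -0.147 -2.449
vertex 1.49 0.104 -1.981
vertex 1.444 -0.528 -2.199
endloop
endfacet
facet normal -0.377 -0.731 -0.568
outer loop
vertex 1.082 -0.147 -2.449
vertex 1.444 -0.528 -2.199
vertex 0.121 -0.415 -1.467
endloop
endfacet
facet normal -0.377 -0.731 -0.568
outer loop
vertex 0.121 -0.415 -1.467
vertex 1.444 -0.528 -2.199
vertex 0.483 -0.796 -1.217
endloop
endfacet
facet normal -0.686 -0.191 0.702
outer loop
vertex 0.121 -0.415 -1.467
vertex 0.483 -0.796 -1.217
vertex 0.53 -0.164 -0.999
endloop
endfacet
facet normal 0.687 0.192 -0.701
outer loop
vertex 1.444 -0.528 -2.199
vertex 1.49 0.104 -1.981
vertex 1.84 -0.433 -1.785
endloop
endfacet
facet normal 0.251 -0.968 -0.018
outer loop
vertex 1.444 -0.528 -2.199
vertex 1.84 -0.433 -1.785
vertex 0.483 -0.796 -1.217
endloop
endfacet
facet normal 0.252 -0.968 -0.017
outer loop
vertex 0.483 -0.796 -1.217
vertex 1.84 -0.433 -1.785
vertex 0.88 -0.7 -0.803
endloop
endfacet
facet normal -0.686 -0.191 0.702
outer loop
vertex 0.483 -0.796 -1.217
vertex 0.88 -0.7 -0.803
vertex 0.53 -0.164 -0.999
endloop
endfacet
facet normal 0.685 0.190 -0.703
outer loop
vertex 1.84 -0.433 -1.785
vertex 1.49 0.104 -1.981
vertex 1.974 0.067 -1.519
endloop
endfacet
facet normal 0.690 -0.475 0.546
outer loop
vertex 1.84 -0.433 -1.785
vertex 1.974 0.067 -1.519
vertex 0.88 -0.7 -0.803
endloop
endfacet
facet normal 0.690 -0.476 0.545
outer loop
vertex 0.88 -0.7 -0.803
vertex 1.974 0.067 -1.519
vertex 1.013 -0.201 -0.536
endloop
endfacet
facet normal -0.687 -0.192 0.701
outer loop
vertex 0.88 -0.7 -0.803
vertex 1.013 -0.201 -0.536
vertex 0.53 -0.164 -0.999
endloop
endfacet
facet normal -0.798 -0.101 -0.593
outer loop
vertex -1.843 -0.682 0.457
vertex -2.292 -0.963 1.109
vertex -2.269 -0.141 0.938
endloop
endfacet
facet normal 0.572 0.748 -0.335
outer loop
vertex -1.843 -0.682 0.457
vertex -2.269 -0.141 0.938
vertex -0.648 -0.757 2.331
endloop
endfacet
facet normal -0.798 -0.101 -0.594
outer loop
vertex -2.269 -0.141 0.938
vertex -2.292 -0.963 1.109
vertex -2.718 -0.423 1.59
endloop
endfacet
facet normal 0.005 0.917 0.400
outer loop
vertex -2.269 -0.141 0.938
vertex -2.718 -0.423 1.59
vertex -0.648 -0.757 2.331
endloop
endfacet
facet normal -0.798 -0.100 -0.595
outer loop
vertex -2.718 -0.423 1.59
vertex -2.292 -0.963 1.109
vertex -2.742 -1.245 1.76
endloop
endfacet
facet normal -0.301 0.202 0.932
outer loop
vertex -2.718 -0.423 1.59
vertex -2.742 -1.245 1.76
vertex -0.648 -0.757 2.331
endloop
endfacet
facet normal -0.798 -0.100 -0.595
outer loop
vertex -2.742 -1.245 1.76
vertex -2.292 -0.963 1.109
vertex -2.316 -1.786 1.279
endloop
endfacet
facet normal -0.040 -0.681 0.731
outer loop
vertex -2.742 -1.245 1.76
vertex -2.316 -1.786 1.279
vertex -0.648 -0.757 2.331
endloop
endfacet
facet normal -0.799 -0.099 -0.593
outer loop
vertex -2.316 -1.786 1.279
vertex -2.292 -0.963 1.109
vertex -1.867 -1.504 0.627
endloop
endfacet
facet normal 0.527 -0.850 -0.005
outer loop
vertex -2.316 -1.786 1.279
vertex -1.867 -1.504 0.627
vertex -0.648 -0.757 2.331
endloop
endfacet
facet normal -0.799 -0.099 -0.593
outer loop
vertex -1.867 -1.504 0.627
vertex -2.292 -0.963 1.109
vertex -1.843 -0.682 0.457
endloop
endfacet
facet normal 0.833 -0.135 -0.537
outer loop
vertex -1.867 -1.504 0.627
vertex -1.843 -0.682 0.457
vertex -0.648 -0.757 2.331
endloop
endfacet

endsolid


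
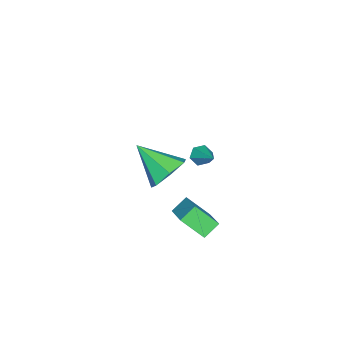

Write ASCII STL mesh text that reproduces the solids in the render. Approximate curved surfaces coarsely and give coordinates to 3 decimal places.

solid 
facet normal -0.706 0.414 0.575
outer loop
vertex 4.193 2.163 -0.15
vertex 4.04 3.148 -1.046
vertex 3.039 1.276 -0.928
endloop
endfacet
facet normal 0.114 -0.735 0.669
outer loop
vertex 3.66 0.912 -1.434
vertex 4.193 2.163 -0.15
vertex 3.039 1.276 -0.928
endloop
endfacet
facet normal -0.705 0.413 0.576
outer loop
vertex 3.039 1.276 -0.928
vertex 4.04 3.148 -1.046
vertex 2.886 2.261 -1.823
endloop
endfacet
facet normal -0.699 -0.537 -0.472
outer loop
vertex 2.886 2.261 -1.823
vertex 3.66 0.912 -1.434
vertex 3.039 1.276 -0.928
endloop
endfacet
facet normal 0.699 0.537 0.471
outer loop
vertex 4.193 2.163 -0.15
vertex 4.661 2.784 -1.552
vertex 4.04 3.148 -1.046
endloop
endfacet
facet normal 0.115 -0.735 0.668
outer loop
vertex 4.814 1.799 -0.657
vertex 4.193 2.163 -0.15
vertex 3.66 0.912 -1.434
endloop
endfacet
facet normal 0.700 0.537 0.471
outer loop
vertex 4.814 1.799 -0.657
vertex 4.661 2.784 -1.552
vertex 4.193 2.163 -0.15
endloop
endfacet
facet normal -0.114 0.735 -0.669
outer loop
vertex 4.04 3.148 -1.046
vertex 4.661 2.784 -1.552
vertex 2.886 2.261 -1.823
endloop
endfacet
facet normal -0.700 -0.537 -0.471
outer loop
vertex 3.507 1.897 -2.33
vertex 3.66 0.912 -1.434
vertex 2.886 2.261 -1.823
endloop
endfacet
facet normal -0.115 0.735 -0.668
outer loop
vertex 2.886 2.261 -1.823
vertex 4.661 2.784 -1.552
vertex 3.507 1.897 -2.33
endloop
endfacet
facet normal 0.705 -0.414 -0.575
outer loop
vertex 3.507 1.897 -2.33
vertex 4.814 1.799 -0.657
vertex 3.66 0.912 -1.434
endloop
endfacet
facet normal 0.706 -0.413 -0.576
outer loop
vertex 4.661 2.784 -1.552
vertex 4.814 1.799 -0.657
vertex 3.507 1.897 -2.33
endloop
endfacet
facet normal 0.114 0.809 -0.576
outer loop
vertex 0.958 -1.026 -2.846
vertex -0.095 -0.902 -2.881
vertex 0.595 -0.503 -2.183
endloop
endfacet
facet normal 0.775 -0.215 0.594
outer loop
vertex 0.958 -1.026 -2.846
vertex 0.595 -0.503 -2.183
vertex -0.325 -2.538 -1.719
endloop
endfacet
facet normal 0.115 0.809 -0.576
outer loop
vertex 0.595 -0.503 -2.183
vertex -0.095 -0.902 -2.881
vertex -0.287 -0.28 -2.045
endloop
endfacet
facet normal 0.187 0.137 0.973
outer loop
vertex 0.595 -0.503 -2.183
vertex -0.287 -0.28 -2.045
vertex -0.325 -2.538 -1.719
endloop
endfacet
facet normal 0.114 0.809 -0.576
outer loop
vertex -0.287 -0.28 -2.045
vertex -0.095 -0.902 -2.881
vertex -1.024 -0.526 -2.537
endloop
endfacet
facet normal -0.580 0.126 0.805
outer loop
vertex -0.287 -0.28 -2.045
vertex -1.024 -0.526 -2.537
vertex -0.325 -2.538 -1.719
endloop
endfacet
facet normal 0.115 0.810 -0.575
outer loop
vertex -1.024 -0.526 -2.537
vertex -0.095 -0.902 -2.881
vertex -1.061 -1.055 -3.289
endloop
endfacet
facet normal -0.946 -0.241 0.216
outer loop
vertex -1.024 -0.526 -2.537
vertex -1.061 -1.055 -3.289
vertex -0.325 -2.538 -1.719
endloop
endfacet
facet normal 0.115 0.810 -0.575
outer loop
vertex -1.061 -1.055 -3.289
vertex -0.095 -0.902 -2.881
vertex -0.37 -1.469 -3.734
endloop
endfacet
facet normal -0.637 -0.687 -0.350
outer loop
vertex -1.061 -1.055 -3.289
vertex -0.37 -1.469 -3.734
vertex -0.325 -2.538 -1.719
endloop
endfacet
facet normal 0.114 0.810 -0.575
outer loop
vertex -0.37 -1.469 -3.734
vertex -0.095 -0.902 -2.881
vertex 0.528 -1.456 -3.537
endloop
endfacet
facet normal 0.115 -0.876 -0.468
outer loop
vertex -0.37 -1.469 -3.734
vertex 0.528 -1.456 -3.537
vertex -0.325 -2.538 -1.719
endloop
endfacet
facet normal 0.114 0.810 -0.575
outer loop
vertex 0.528 -1.456 -3.537
vertex -0.095 -0.902 -2.881
vertex 0.958 -1.026 -2.846
endloop
endfacet
facet normal 0.744 -0.667 -0.048
outer loop
vertex 0.528 -1.456 -3.537
vertex 0.958 -1.026 -2.846
vertex -0.325 -2.538 -1.719
endloop
endfacet
facet normal -0.553 -0.632 -0.543
outer loop
vertex 3.776 1.737 2.458
vertex 3.406 2.073 2.444
vertex 3.756 2.073 2.087
endloop
endfacet
facet normal 0.961 -0.177 -0.212
outer loop
vertex 3.776 1.737 2.458
vertex 3.756 2.073 2.087
vertex 4.154 2.927 3.176
endloop
endfacet
facet normal -0.553 -0.632 -0.542
outer loop
vertex 3.756 2.073 2.087
vertex 3.406 2.073 2.444
vertex 3.386 2.408 2.074
endloop
endfacet
facet normal 0.531 0.562 -0.635
outer loop
vertex 3.756 2.073 2.087
vertex 3.386 2.408 2.074
vertex 4.154 2.927 3.176
endloop
endfacet
facet normal -0.555 -0.632 -0.542
outer loop
vertex 3.386 2.408 2.074
vertex 3.406 2.073 2.444
vertex 3.036 2.409 2.431
endloop
endfacet
facet normal -0.260 0.931 -0.257
outer loop
vertex 3.386 2.408 2.074
vertex 3.036 2.409 2.431
vertex 4.154 2.927 3.176
endloop
endfacet
facet normal -0.555 -0.632 -0.542
outer loop
vertex 3.036 2.409 2.431
vertex 3.406 2.073 2.444
vertex 3.056 2.074 2.801
endloop
endfacet
facet normal -0.623 0.563 0.543
outer loop
vertex 3.036 2.409 2.431
vertex 3.056 2.074 2.801
vertex 4.154 2.927 3.176
endloop
endfacet
facet normal -0.554 -0.633 -0.541
outer loop
vertex 3.056 2.074 2.801
vertex 3.406 2.073 2.444
vertex 3.426 1.738 2.815
endloop
endfacet
facet normal -0.195 -0.174 0.965
outer loop
vertex 3.056 2.074 2.801
vertex 3.426 1.738 2.815
vertex 4.154 2.927 3.176
endloop
endfacet
facet normal -0.554 -0.633 -0.541
outer loop
vertex 3.426 1.738 2.815
vertex 3.406 2.073 2.444
vertex 3.776 1.737 2.458
endloop
endfacet
facet normal 0.598 -0.545 0.588
outer loop
vertex 3.426 1.738 2.815
vertex 3.776 1.737 2.458
vertex 4.154 2.927 3.176
endloop
endfacet

endsolid
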